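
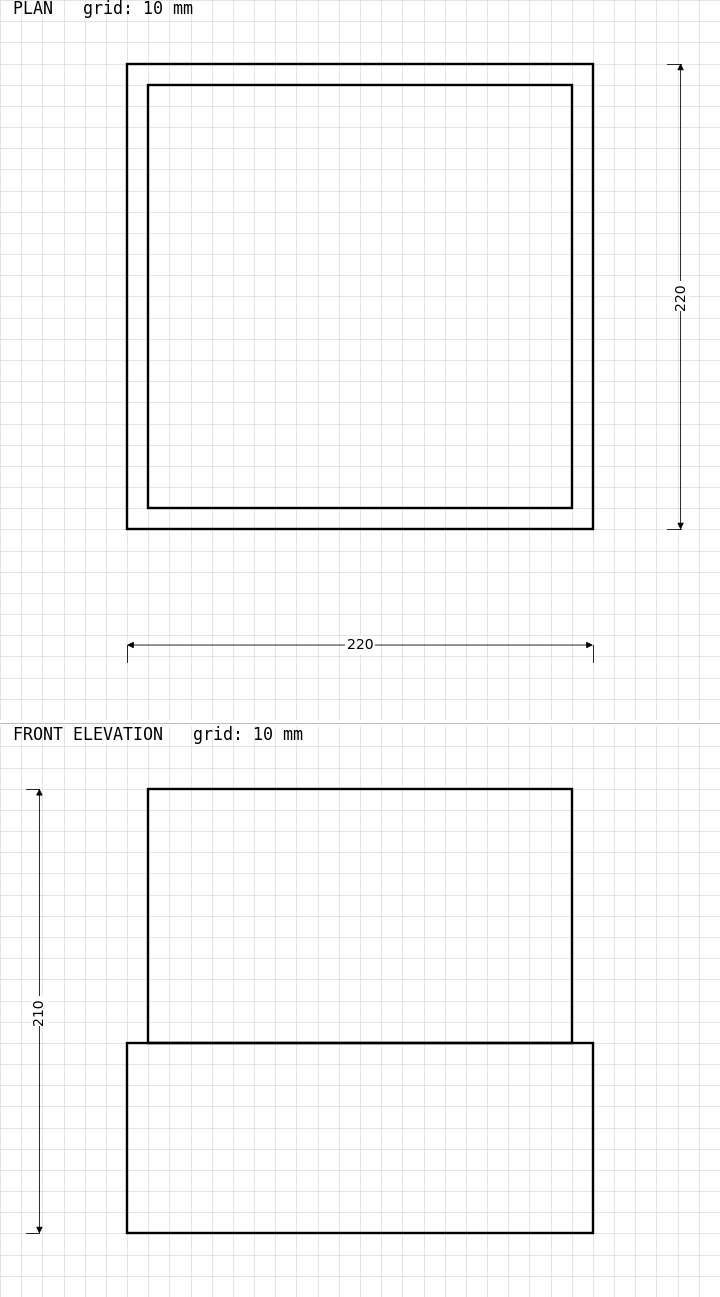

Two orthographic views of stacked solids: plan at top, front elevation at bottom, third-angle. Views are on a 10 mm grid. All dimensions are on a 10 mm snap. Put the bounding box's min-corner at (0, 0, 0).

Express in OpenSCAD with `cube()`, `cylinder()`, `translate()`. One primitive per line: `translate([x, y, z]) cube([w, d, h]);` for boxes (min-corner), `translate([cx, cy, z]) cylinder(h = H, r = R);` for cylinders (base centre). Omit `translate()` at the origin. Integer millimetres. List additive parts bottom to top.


cube([220, 220, 90]);
translate([10, 10, 90]) cube([200, 200, 120]);


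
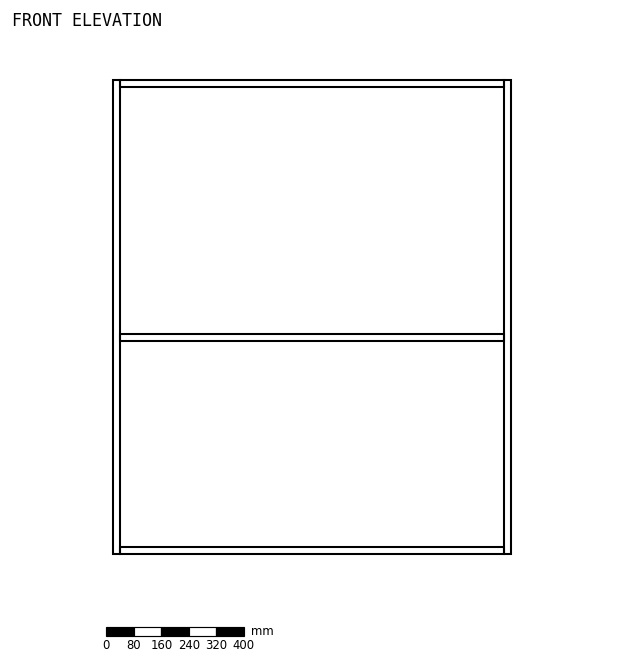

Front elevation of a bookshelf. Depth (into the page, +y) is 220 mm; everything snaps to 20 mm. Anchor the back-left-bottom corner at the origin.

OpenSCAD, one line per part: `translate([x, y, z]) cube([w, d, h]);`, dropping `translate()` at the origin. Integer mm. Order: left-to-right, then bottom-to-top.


cube([20, 220, 1380]);
translate([20, 0, 0]) cube([1120, 220, 20]);
translate([20, 0, 620]) cube([1120, 220, 20]);
translate([20, 0, 1360]) cube([1120, 220, 20]);
translate([1140, 0, 0]) cube([20, 220, 1380]);


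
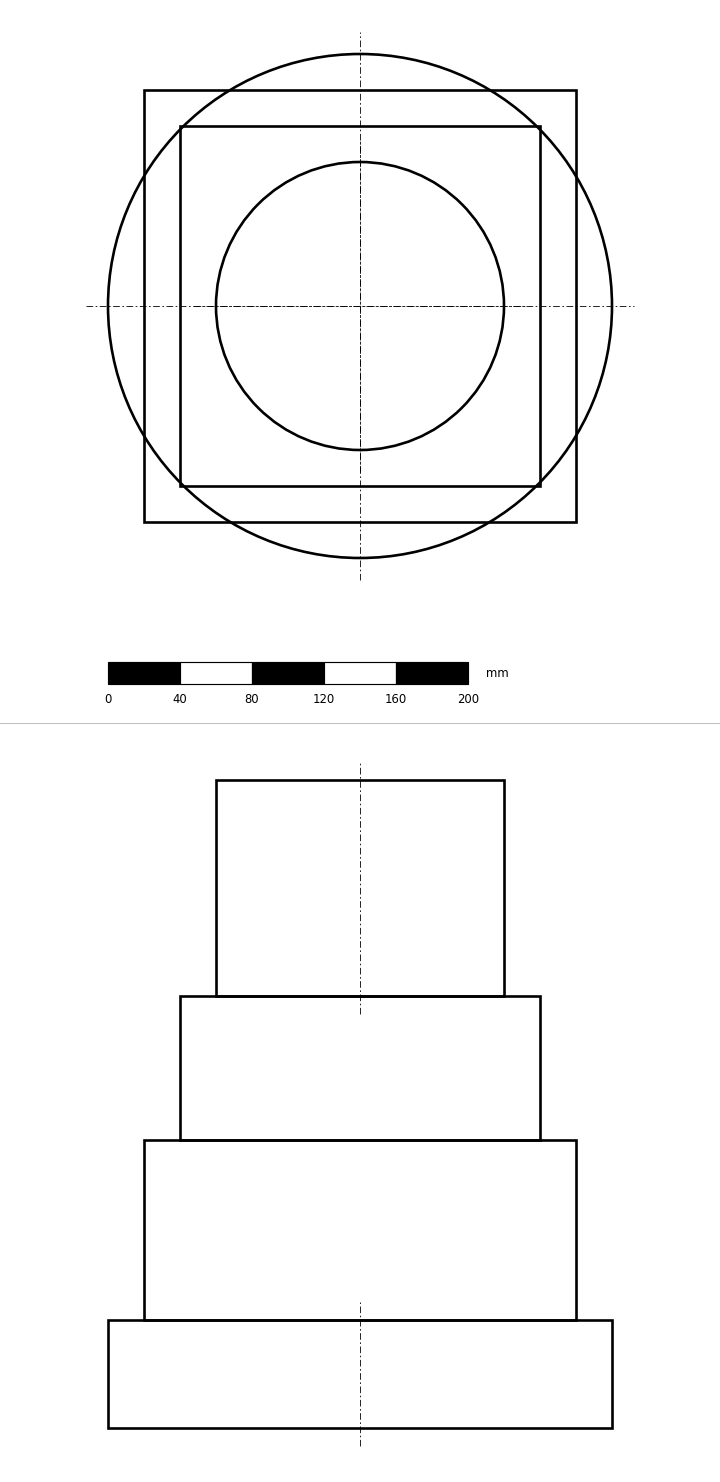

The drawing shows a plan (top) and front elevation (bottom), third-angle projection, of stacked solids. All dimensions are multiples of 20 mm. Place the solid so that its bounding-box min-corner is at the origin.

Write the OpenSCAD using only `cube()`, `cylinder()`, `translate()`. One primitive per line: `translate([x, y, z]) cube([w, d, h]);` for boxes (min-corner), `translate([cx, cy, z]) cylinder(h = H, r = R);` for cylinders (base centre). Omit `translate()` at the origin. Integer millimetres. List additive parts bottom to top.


translate([140, 140, 0]) cylinder(h = 60, r = 140);
translate([20, 20, 60]) cube([240, 240, 100]);
translate([40, 40, 160]) cube([200, 200, 80]);
translate([140, 140, 240]) cylinder(h = 120, r = 80);


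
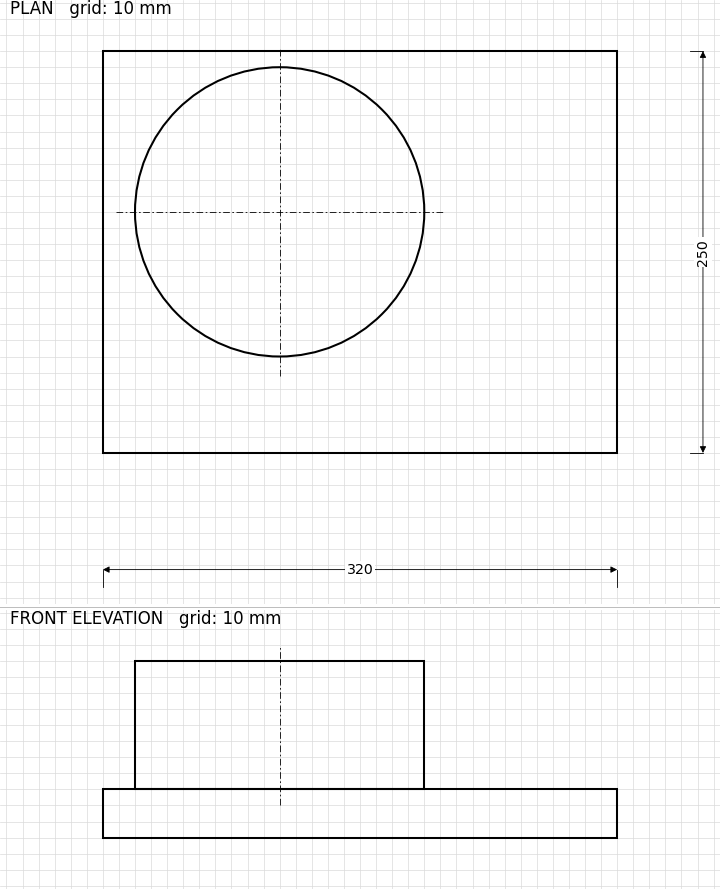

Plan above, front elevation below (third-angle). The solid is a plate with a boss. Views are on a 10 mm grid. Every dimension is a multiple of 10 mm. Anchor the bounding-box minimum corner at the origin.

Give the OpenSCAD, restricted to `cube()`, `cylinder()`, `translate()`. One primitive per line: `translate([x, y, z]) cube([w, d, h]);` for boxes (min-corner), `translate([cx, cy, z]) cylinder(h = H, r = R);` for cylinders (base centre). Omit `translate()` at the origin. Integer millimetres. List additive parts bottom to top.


cube([320, 250, 30]);
translate([110, 150, 30]) cylinder(h = 80, r = 90);


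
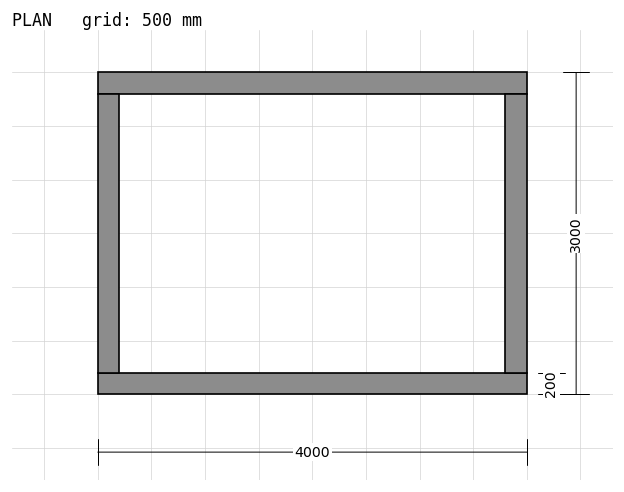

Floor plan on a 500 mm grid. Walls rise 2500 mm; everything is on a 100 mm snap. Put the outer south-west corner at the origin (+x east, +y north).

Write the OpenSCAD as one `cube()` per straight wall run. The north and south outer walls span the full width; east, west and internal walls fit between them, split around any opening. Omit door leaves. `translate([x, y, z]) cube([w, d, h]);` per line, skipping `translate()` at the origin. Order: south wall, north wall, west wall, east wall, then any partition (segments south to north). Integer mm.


cube([4000, 200, 2500]);
translate([0, 2800, 0]) cube([4000, 200, 2500]);
translate([0, 200, 0]) cube([200, 2600, 2500]);
translate([3800, 200, 0]) cube([200, 2600, 2500]);


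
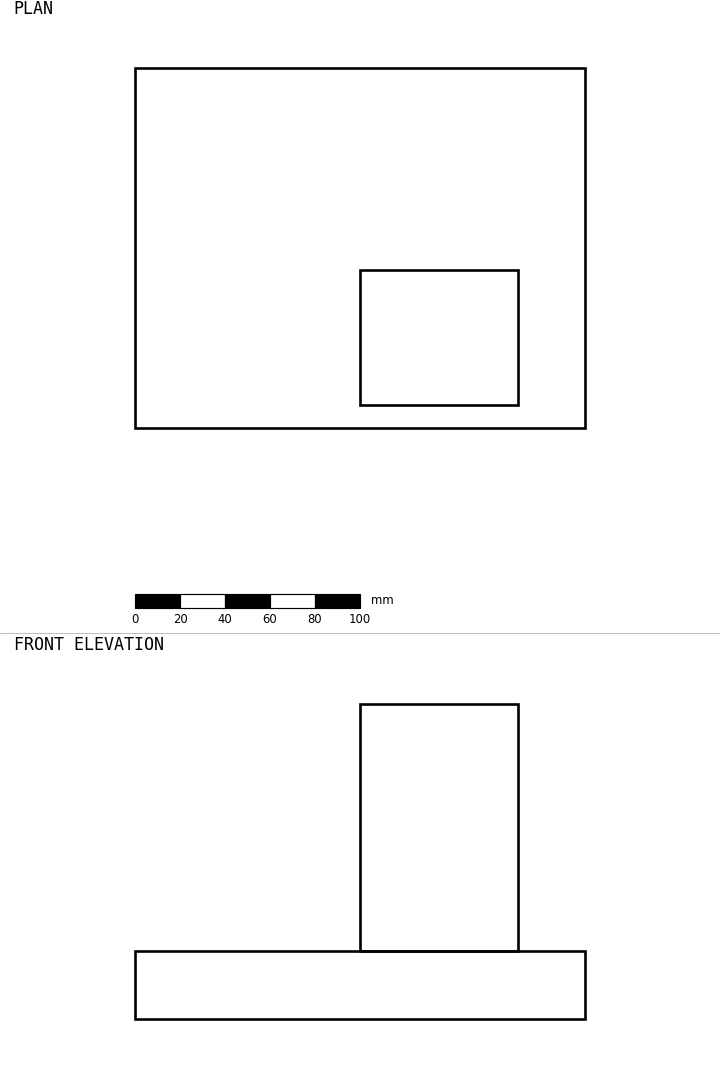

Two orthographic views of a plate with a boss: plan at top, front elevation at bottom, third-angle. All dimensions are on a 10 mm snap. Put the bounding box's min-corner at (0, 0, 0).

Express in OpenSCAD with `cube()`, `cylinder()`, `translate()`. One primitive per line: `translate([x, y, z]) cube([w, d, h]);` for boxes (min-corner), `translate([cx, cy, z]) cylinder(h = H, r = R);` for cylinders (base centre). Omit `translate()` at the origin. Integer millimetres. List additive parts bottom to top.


cube([200, 160, 30]);
translate([100, 10, 30]) cube([70, 60, 110]);


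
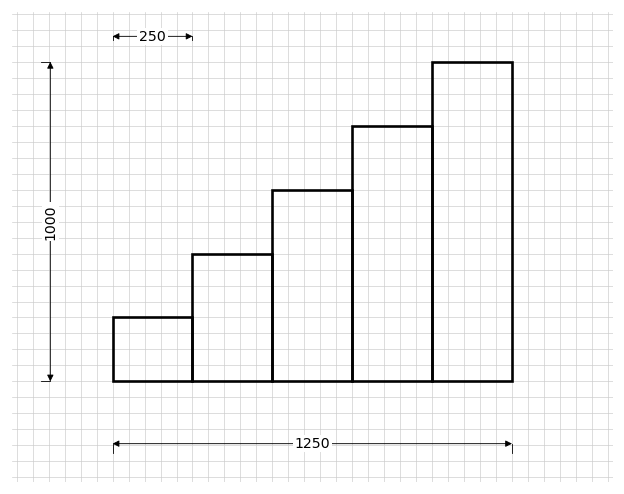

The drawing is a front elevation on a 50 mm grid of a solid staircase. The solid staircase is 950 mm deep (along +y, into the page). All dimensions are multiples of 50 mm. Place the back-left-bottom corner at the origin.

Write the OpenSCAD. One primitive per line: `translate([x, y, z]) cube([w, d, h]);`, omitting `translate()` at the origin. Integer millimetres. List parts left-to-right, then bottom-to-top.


cube([250, 950, 200]);
translate([250, 0, 0]) cube([250, 950, 400]);
translate([500, 0, 0]) cube([250, 950, 600]);
translate([750, 0, 0]) cube([250, 950, 800]);
translate([1000, 0, 0]) cube([250, 950, 1000]);


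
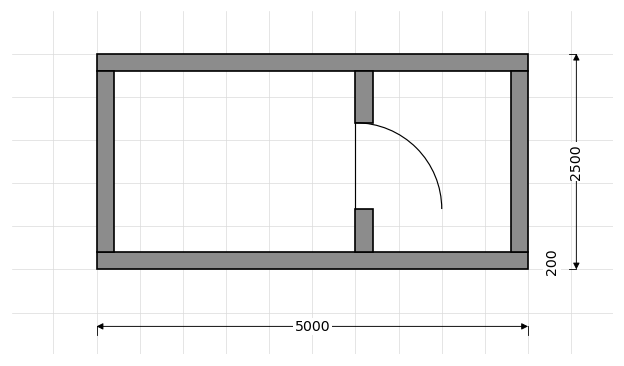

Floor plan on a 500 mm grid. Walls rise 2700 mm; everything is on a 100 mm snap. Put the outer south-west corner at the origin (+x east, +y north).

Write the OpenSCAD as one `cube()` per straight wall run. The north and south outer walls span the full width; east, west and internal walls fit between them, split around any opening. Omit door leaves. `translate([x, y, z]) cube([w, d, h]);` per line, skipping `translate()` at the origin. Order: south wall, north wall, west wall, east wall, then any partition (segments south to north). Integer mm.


cube([5000, 200, 2700]);
translate([0, 2300, 0]) cube([5000, 200, 2700]);
translate([0, 200, 0]) cube([200, 2100, 2700]);
translate([4800, 200, 0]) cube([200, 2100, 2700]);
translate([3000, 200, 0]) cube([200, 500, 2700]);
translate([3000, 1700, 0]) cube([200, 600, 2700]);


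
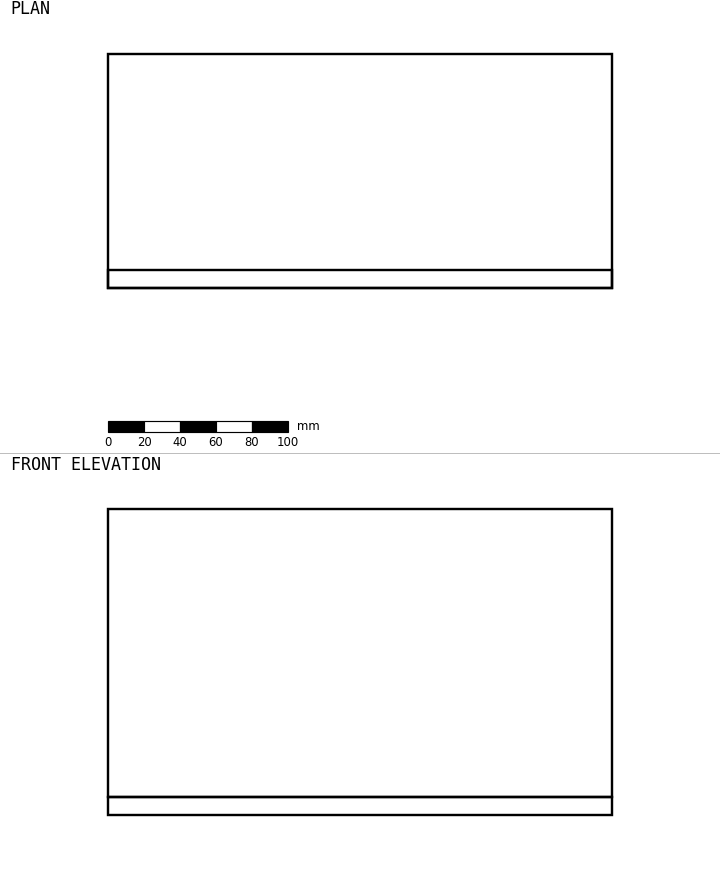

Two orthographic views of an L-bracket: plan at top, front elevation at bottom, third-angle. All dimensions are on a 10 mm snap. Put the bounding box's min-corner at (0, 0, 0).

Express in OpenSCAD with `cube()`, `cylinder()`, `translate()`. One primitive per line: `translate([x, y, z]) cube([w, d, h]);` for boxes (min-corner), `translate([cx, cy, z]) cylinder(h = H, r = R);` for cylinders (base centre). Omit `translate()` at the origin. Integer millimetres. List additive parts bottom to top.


cube([280, 130, 10]);
translate([0, 0, 10]) cube([280, 10, 160]);


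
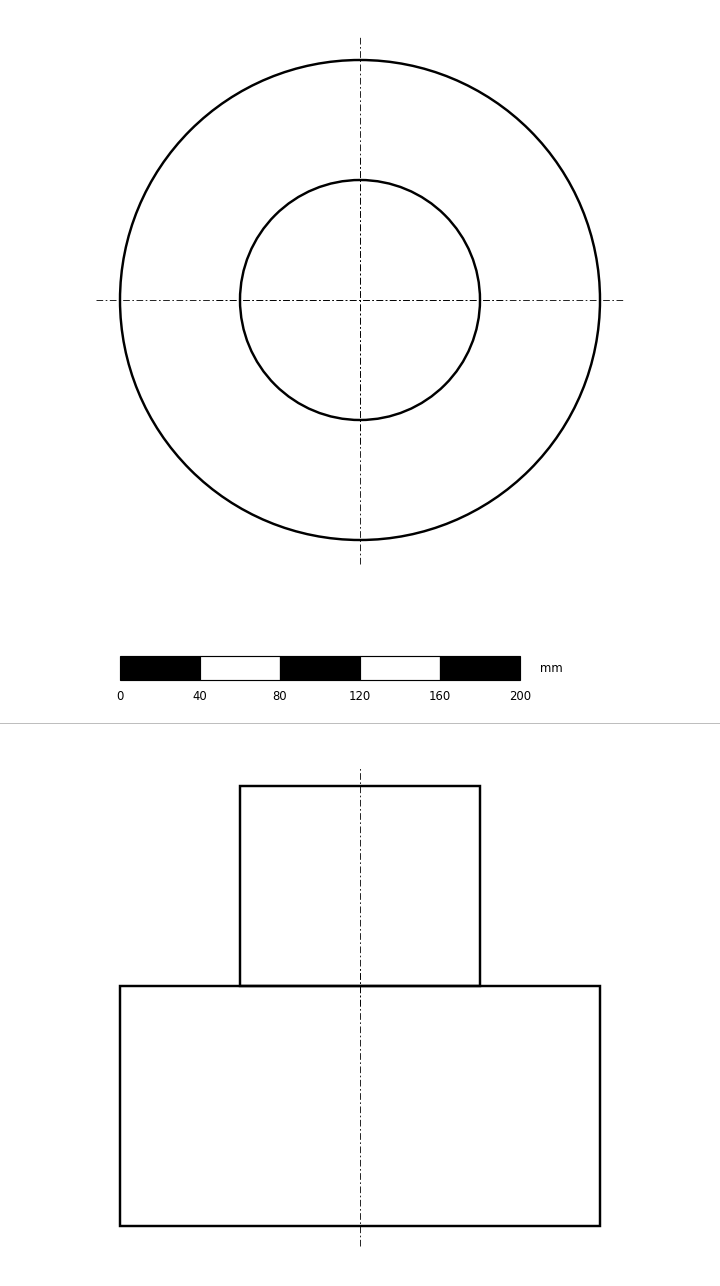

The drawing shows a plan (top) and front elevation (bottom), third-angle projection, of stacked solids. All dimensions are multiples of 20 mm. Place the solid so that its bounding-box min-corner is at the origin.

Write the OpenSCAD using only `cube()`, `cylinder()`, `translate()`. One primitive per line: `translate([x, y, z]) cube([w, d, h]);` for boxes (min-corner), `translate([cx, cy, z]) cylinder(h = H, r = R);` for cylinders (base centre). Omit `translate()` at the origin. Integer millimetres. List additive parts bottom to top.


translate([120, 120, 0]) cylinder(h = 120, r = 120);
translate([120, 120, 120]) cylinder(h = 100, r = 60);


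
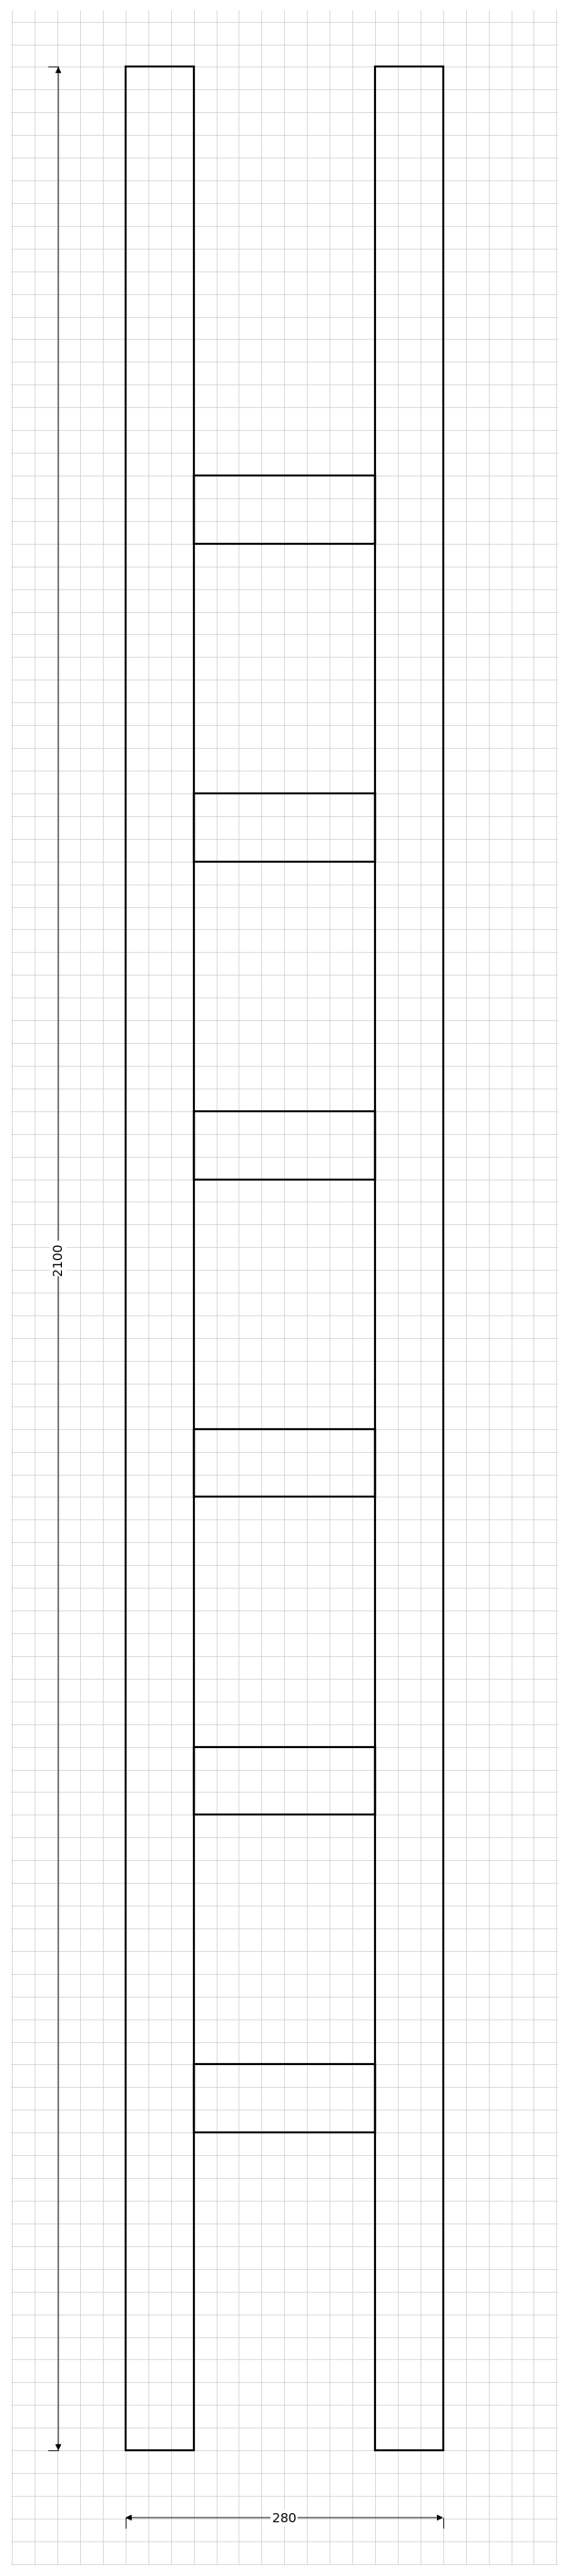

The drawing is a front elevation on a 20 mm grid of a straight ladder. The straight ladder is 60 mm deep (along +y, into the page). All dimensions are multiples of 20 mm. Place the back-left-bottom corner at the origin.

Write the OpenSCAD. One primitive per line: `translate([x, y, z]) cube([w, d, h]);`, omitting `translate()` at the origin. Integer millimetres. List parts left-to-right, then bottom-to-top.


cube([60, 60, 2100]);
translate([60, 0, 280]) cube([160, 60, 60]);
translate([60, 0, 560]) cube([160, 60, 60]);
translate([60, 0, 840]) cube([160, 60, 60]);
translate([60, 0, 1120]) cube([160, 60, 60]);
translate([60, 0, 1400]) cube([160, 60, 60]);
translate([60, 0, 1680]) cube([160, 60, 60]);
translate([220, 0, 0]) cube([60, 60, 2100]);


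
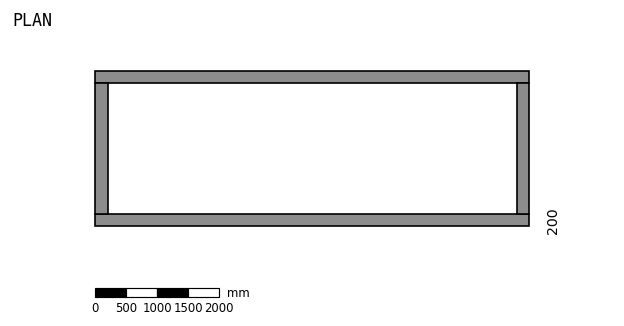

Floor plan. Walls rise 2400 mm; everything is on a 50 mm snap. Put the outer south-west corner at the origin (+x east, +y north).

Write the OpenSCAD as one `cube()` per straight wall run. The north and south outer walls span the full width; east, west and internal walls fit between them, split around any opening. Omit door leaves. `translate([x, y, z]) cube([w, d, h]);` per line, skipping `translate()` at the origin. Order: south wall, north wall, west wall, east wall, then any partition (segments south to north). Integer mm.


cube([7000, 200, 2400]);
translate([0, 2300, 0]) cube([7000, 200, 2400]);
translate([0, 200, 0]) cube([200, 2100, 2400]);
translate([6800, 200, 0]) cube([200, 2100, 2400]);


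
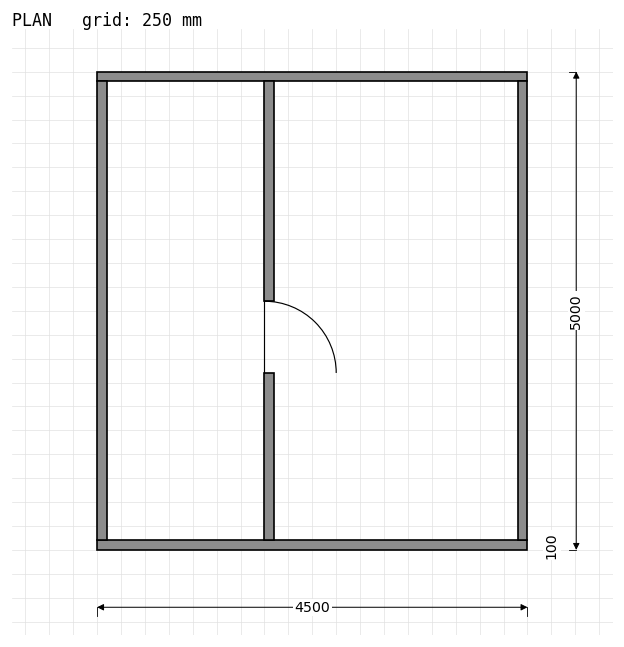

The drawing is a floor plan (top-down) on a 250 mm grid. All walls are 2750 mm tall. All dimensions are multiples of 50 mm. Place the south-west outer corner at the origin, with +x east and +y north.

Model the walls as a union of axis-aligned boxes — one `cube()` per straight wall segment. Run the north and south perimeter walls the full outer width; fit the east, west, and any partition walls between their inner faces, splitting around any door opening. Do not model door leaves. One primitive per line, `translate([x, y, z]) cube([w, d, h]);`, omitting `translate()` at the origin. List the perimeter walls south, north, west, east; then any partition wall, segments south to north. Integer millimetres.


cube([4500, 100, 2750]);
translate([0, 4900, 0]) cube([4500, 100, 2750]);
translate([0, 100, 0]) cube([100, 4800, 2750]);
translate([4400, 100, 0]) cube([100, 4800, 2750]);
translate([1750, 100, 0]) cube([100, 1750, 2750]);
translate([1750, 2600, 0]) cube([100, 2300, 2750]);


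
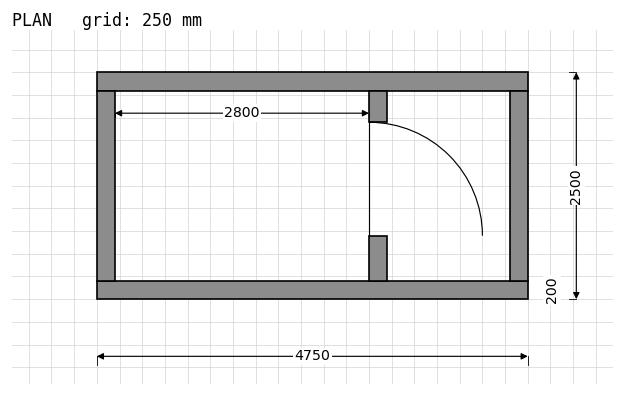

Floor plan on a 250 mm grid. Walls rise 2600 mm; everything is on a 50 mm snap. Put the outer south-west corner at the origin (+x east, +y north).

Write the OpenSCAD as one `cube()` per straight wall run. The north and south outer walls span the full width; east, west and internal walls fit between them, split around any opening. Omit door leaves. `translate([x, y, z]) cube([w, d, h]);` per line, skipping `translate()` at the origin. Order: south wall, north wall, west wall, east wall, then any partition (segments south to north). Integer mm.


cube([4750, 200, 2600]);
translate([0, 2300, 0]) cube([4750, 200, 2600]);
translate([0, 200, 0]) cube([200, 2100, 2600]);
translate([4550, 200, 0]) cube([200, 2100, 2600]);
translate([3000, 200, 0]) cube([200, 500, 2600]);
translate([3000, 1950, 0]) cube([200, 350, 2600]);


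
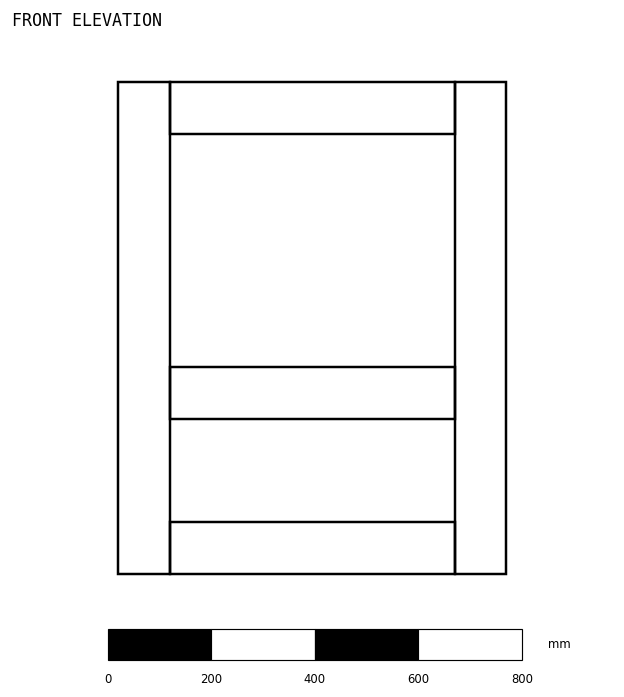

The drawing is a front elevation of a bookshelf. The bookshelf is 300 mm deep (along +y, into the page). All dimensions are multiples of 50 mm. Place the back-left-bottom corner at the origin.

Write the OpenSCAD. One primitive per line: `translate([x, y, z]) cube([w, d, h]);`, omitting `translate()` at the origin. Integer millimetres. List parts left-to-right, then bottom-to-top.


cube([100, 300, 950]);
translate([100, 0, 0]) cube([550, 300, 100]);
translate([100, 0, 300]) cube([550, 300, 100]);
translate([100, 0, 850]) cube([550, 300, 100]);
translate([650, 0, 0]) cube([100, 300, 950]);


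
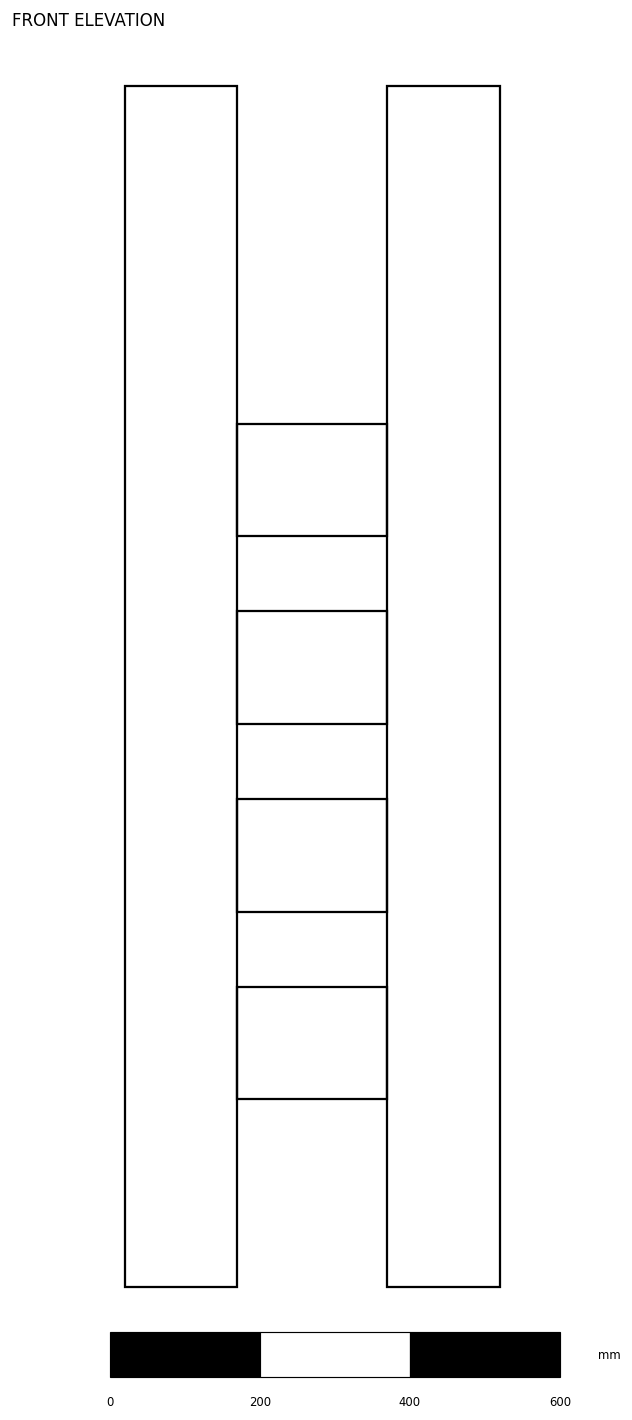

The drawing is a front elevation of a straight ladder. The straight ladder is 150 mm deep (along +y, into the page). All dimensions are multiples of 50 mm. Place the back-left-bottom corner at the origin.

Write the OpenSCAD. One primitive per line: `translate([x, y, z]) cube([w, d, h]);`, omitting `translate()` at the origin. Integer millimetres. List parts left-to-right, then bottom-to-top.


cube([150, 150, 1600]);
translate([150, 0, 250]) cube([200, 150, 150]);
translate([150, 0, 500]) cube([200, 150, 150]);
translate([150, 0, 750]) cube([200, 150, 150]);
translate([150, 0, 1000]) cube([200, 150, 150]);
translate([350, 0, 0]) cube([150, 150, 1600]);


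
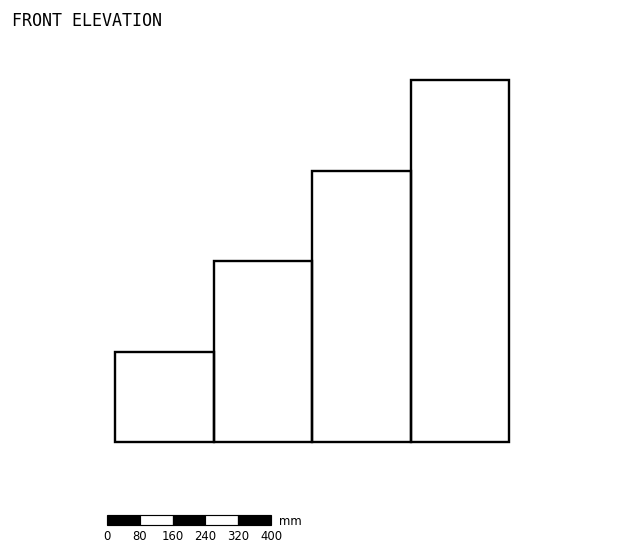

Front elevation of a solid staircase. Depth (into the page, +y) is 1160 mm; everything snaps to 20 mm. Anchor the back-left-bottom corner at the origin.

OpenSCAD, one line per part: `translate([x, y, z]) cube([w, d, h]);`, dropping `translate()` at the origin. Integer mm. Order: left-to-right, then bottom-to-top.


cube([240, 1160, 220]);
translate([240, 0, 0]) cube([240, 1160, 440]);
translate([480, 0, 0]) cube([240, 1160, 660]);
translate([720, 0, 0]) cube([240, 1160, 880]);


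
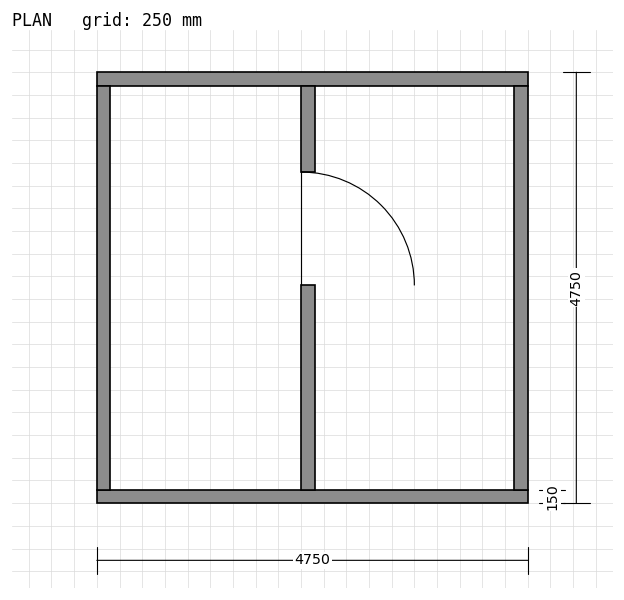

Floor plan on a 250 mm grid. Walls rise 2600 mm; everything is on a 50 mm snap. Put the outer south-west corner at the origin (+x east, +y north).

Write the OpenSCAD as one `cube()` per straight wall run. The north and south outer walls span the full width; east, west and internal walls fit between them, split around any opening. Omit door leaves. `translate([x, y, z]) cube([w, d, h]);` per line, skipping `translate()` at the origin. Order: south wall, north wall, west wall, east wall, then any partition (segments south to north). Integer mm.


cube([4750, 150, 2600]);
translate([0, 4600, 0]) cube([4750, 150, 2600]);
translate([0, 150, 0]) cube([150, 4450, 2600]);
translate([4600, 150, 0]) cube([150, 4450, 2600]);
translate([2250, 150, 0]) cube([150, 2250, 2600]);
translate([2250, 3650, 0]) cube([150, 950, 2600]);


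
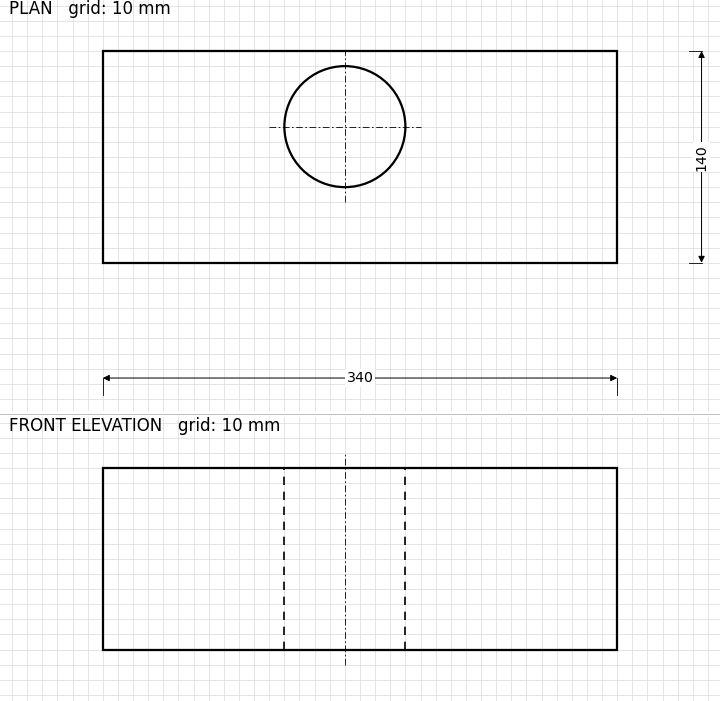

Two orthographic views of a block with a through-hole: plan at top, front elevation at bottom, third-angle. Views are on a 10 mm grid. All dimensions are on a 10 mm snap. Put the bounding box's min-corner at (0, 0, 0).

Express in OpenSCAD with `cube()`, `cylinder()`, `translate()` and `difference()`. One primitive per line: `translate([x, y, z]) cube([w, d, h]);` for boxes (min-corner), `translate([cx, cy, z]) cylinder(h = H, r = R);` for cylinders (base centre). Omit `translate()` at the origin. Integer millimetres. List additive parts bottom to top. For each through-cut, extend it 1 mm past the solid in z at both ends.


difference() {
  cube([340, 140, 120]);
  translate([160, 90, -1]) cylinder(h = 122, r = 40);
}


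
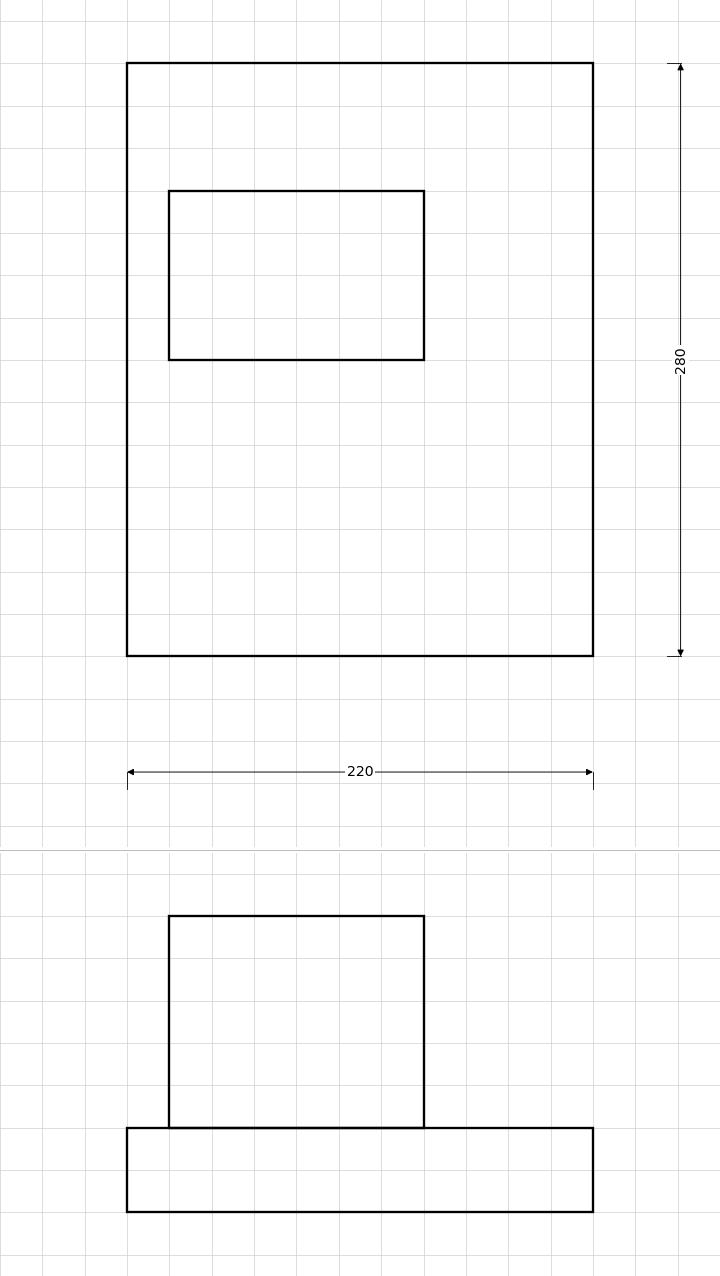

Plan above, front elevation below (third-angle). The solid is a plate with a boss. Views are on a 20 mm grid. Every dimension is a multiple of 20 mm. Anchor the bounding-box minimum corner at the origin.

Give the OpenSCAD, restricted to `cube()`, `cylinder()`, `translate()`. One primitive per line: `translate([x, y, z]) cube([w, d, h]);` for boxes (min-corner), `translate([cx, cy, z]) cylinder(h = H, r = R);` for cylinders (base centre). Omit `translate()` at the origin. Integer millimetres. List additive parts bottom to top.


cube([220, 280, 40]);
translate([20, 140, 40]) cube([120, 80, 100]);


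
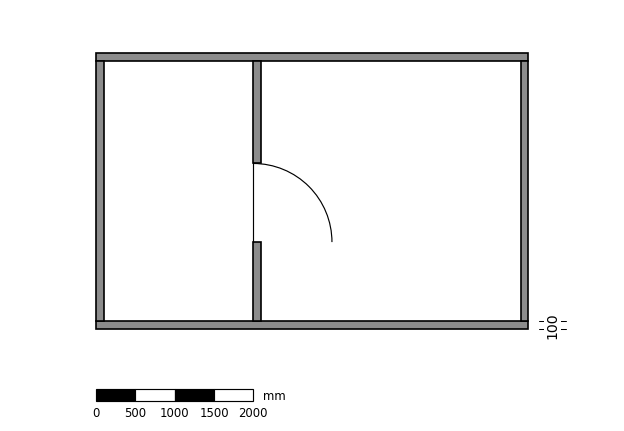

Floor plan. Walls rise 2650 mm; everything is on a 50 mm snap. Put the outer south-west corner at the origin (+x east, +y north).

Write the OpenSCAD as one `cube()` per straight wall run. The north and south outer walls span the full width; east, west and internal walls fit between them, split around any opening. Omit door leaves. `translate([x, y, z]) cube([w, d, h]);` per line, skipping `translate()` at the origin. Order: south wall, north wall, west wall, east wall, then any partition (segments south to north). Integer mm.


cube([5500, 100, 2650]);
translate([0, 3400, 0]) cube([5500, 100, 2650]);
translate([0, 100, 0]) cube([100, 3300, 2650]);
translate([5400, 100, 0]) cube([100, 3300, 2650]);
translate([2000, 100, 0]) cube([100, 1000, 2650]);
translate([2000, 2100, 0]) cube([100, 1300, 2650]);


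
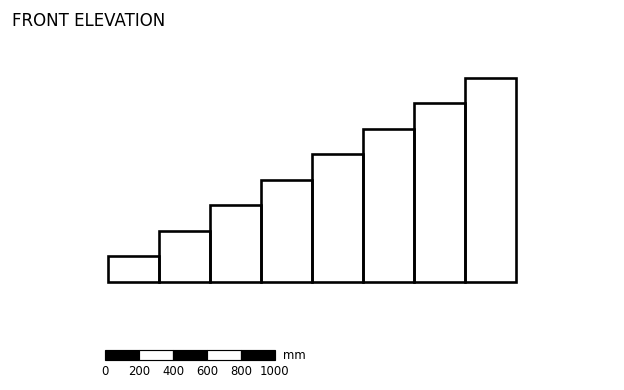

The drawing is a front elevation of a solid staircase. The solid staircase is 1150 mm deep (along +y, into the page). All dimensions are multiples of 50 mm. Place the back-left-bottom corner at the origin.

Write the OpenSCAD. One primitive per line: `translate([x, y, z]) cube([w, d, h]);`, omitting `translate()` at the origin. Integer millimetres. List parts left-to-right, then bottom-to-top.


cube([300, 1150, 150]);
translate([300, 0, 0]) cube([300, 1150, 300]);
translate([600, 0, 0]) cube([300, 1150, 450]);
translate([900, 0, 0]) cube([300, 1150, 600]);
translate([1200, 0, 0]) cube([300, 1150, 750]);
translate([1500, 0, 0]) cube([300, 1150, 900]);
translate([1800, 0, 0]) cube([300, 1150, 1050]);
translate([2100, 0, 0]) cube([300, 1150, 1200]);


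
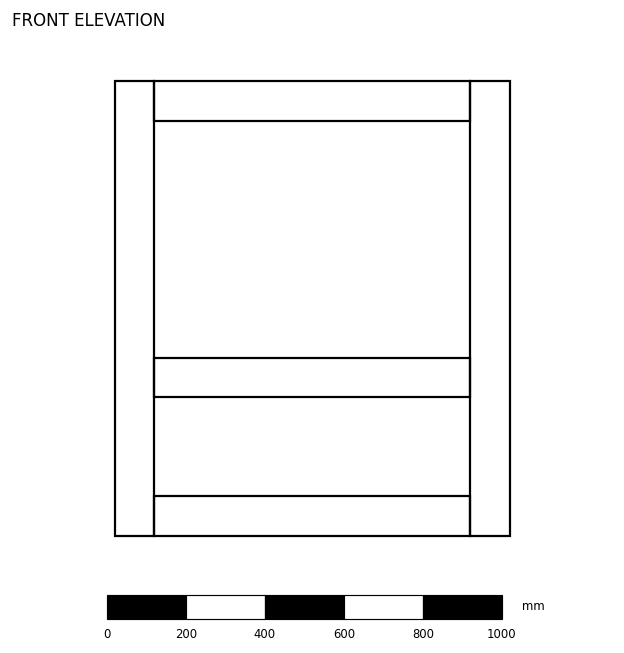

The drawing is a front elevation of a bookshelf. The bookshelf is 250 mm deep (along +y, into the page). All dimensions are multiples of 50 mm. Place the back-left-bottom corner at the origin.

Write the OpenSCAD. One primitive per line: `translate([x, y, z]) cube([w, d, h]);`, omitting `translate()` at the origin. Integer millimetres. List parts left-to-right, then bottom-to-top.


cube([100, 250, 1150]);
translate([100, 0, 0]) cube([800, 250, 100]);
translate([100, 0, 350]) cube([800, 250, 100]);
translate([100, 0, 1050]) cube([800, 250, 100]);
translate([900, 0, 0]) cube([100, 250, 1150]);


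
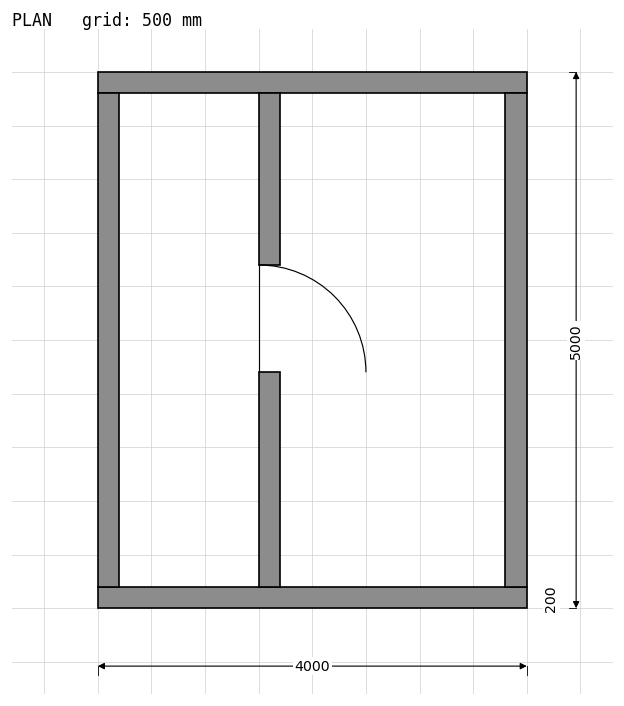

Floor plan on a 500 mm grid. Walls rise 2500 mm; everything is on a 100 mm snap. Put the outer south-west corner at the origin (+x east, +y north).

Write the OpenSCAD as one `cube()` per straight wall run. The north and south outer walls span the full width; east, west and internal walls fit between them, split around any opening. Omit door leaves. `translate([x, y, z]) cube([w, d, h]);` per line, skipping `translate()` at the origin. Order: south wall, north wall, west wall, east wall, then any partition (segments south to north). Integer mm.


cube([4000, 200, 2500]);
translate([0, 4800, 0]) cube([4000, 200, 2500]);
translate([0, 200, 0]) cube([200, 4600, 2500]);
translate([3800, 200, 0]) cube([200, 4600, 2500]);
translate([1500, 200, 0]) cube([200, 2000, 2500]);
translate([1500, 3200, 0]) cube([200, 1600, 2500]);


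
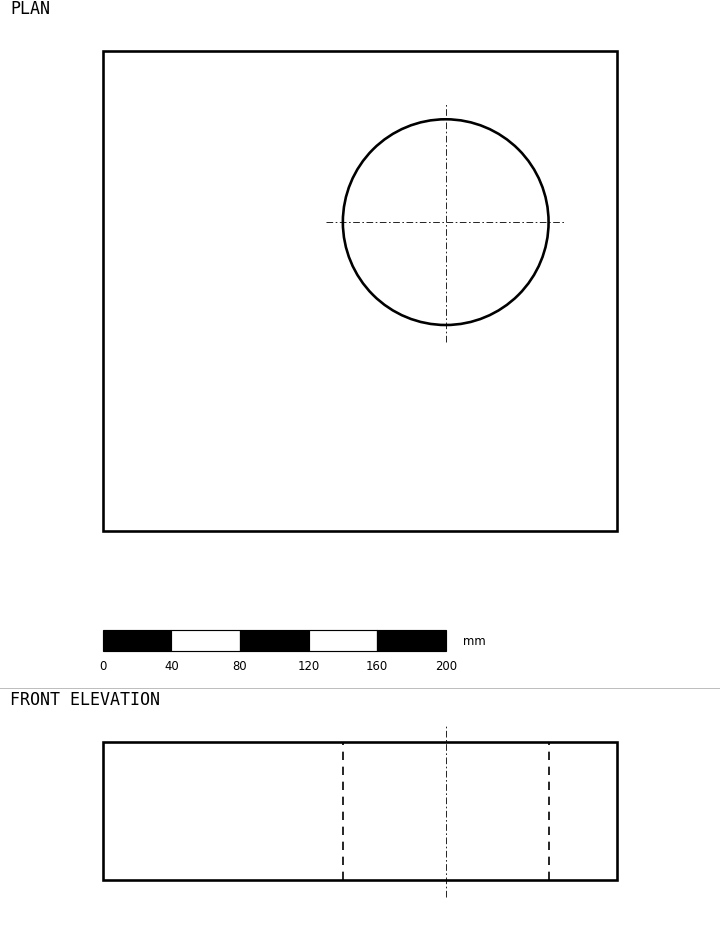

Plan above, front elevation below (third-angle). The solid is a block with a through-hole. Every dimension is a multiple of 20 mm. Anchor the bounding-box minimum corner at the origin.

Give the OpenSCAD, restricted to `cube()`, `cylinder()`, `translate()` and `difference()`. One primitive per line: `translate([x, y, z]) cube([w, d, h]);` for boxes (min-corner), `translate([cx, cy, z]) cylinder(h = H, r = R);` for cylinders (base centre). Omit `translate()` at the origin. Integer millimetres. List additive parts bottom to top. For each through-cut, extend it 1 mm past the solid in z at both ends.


difference() {
  cube([300, 280, 80]);
  translate([200, 180, -1]) cylinder(h = 82, r = 60);
}


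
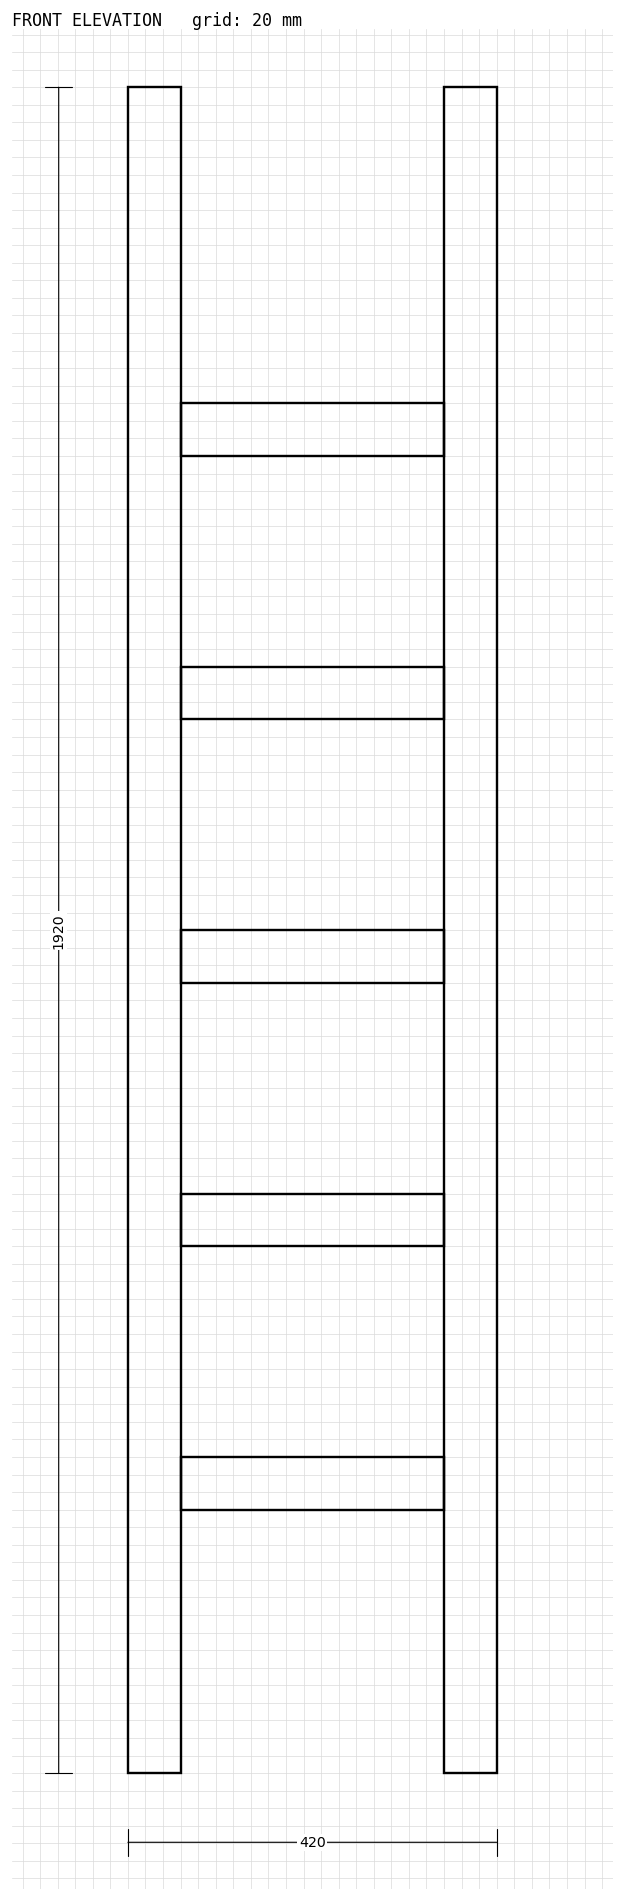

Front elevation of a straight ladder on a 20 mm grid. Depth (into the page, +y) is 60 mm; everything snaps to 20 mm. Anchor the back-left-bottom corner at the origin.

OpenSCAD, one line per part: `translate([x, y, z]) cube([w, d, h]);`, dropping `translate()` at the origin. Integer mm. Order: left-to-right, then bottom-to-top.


cube([60, 60, 1920]);
translate([60, 0, 300]) cube([300, 60, 60]);
translate([60, 0, 600]) cube([300, 60, 60]);
translate([60, 0, 900]) cube([300, 60, 60]);
translate([60, 0, 1200]) cube([300, 60, 60]);
translate([60, 0, 1500]) cube([300, 60, 60]);
translate([360, 0, 0]) cube([60, 60, 1920]);


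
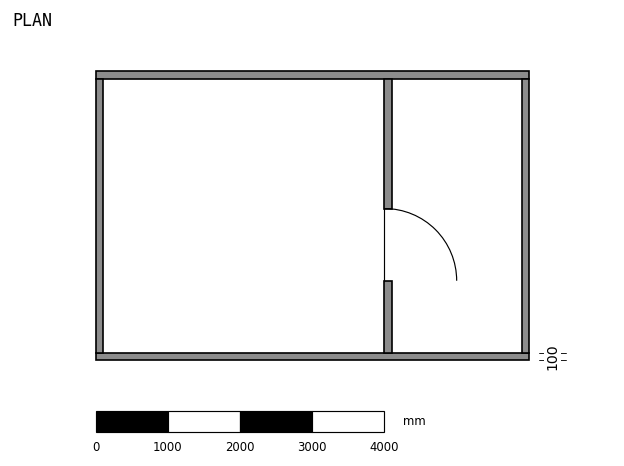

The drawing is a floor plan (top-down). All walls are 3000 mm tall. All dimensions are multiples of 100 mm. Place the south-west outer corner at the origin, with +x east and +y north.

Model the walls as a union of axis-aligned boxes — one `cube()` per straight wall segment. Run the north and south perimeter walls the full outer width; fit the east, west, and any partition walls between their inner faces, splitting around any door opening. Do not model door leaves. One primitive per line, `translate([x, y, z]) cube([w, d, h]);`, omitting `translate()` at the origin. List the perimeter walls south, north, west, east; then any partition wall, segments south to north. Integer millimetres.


cube([6000, 100, 3000]);
translate([0, 3900, 0]) cube([6000, 100, 3000]);
translate([0, 100, 0]) cube([100, 3800, 3000]);
translate([5900, 100, 0]) cube([100, 3800, 3000]);
translate([4000, 100, 0]) cube([100, 1000, 3000]);
translate([4000, 2100, 0]) cube([100, 1800, 3000]);


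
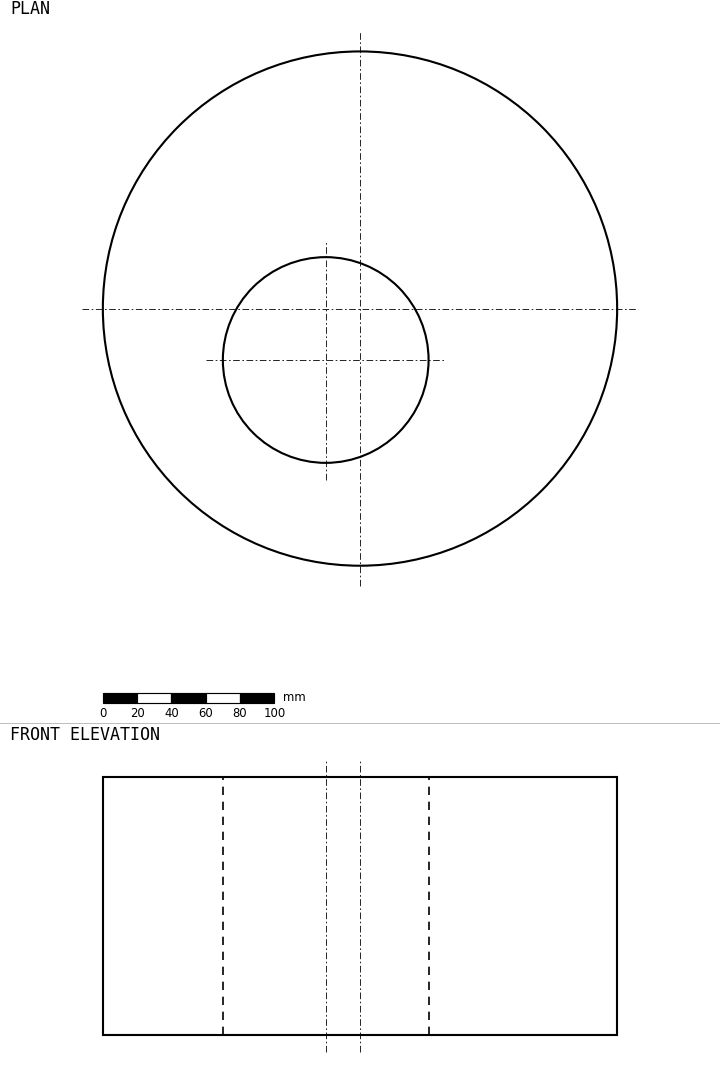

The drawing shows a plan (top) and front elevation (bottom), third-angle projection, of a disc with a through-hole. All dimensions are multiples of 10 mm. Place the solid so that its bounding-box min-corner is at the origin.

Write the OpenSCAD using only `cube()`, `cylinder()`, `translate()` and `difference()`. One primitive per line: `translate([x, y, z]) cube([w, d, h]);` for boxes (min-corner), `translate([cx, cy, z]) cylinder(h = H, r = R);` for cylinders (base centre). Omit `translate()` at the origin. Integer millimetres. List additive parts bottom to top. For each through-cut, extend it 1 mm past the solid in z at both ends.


difference() {
  translate([150, 150, 0]) cylinder(h = 150, r = 150);
  translate([130, 120, -1]) cylinder(h = 152, r = 60);
}


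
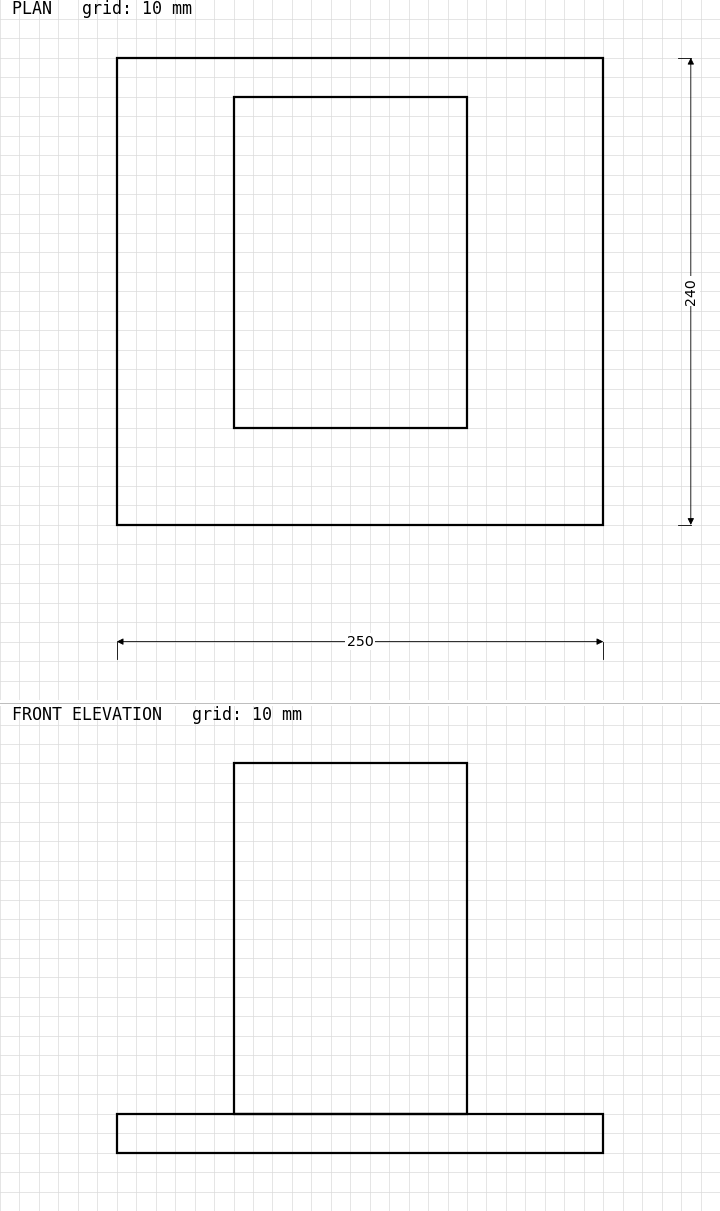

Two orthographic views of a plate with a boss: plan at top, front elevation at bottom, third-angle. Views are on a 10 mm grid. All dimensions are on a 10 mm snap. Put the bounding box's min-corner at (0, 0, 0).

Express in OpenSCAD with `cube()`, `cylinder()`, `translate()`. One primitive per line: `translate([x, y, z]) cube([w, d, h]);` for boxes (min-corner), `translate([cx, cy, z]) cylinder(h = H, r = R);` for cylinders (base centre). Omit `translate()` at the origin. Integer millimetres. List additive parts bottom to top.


cube([250, 240, 20]);
translate([60, 50, 20]) cube([120, 170, 180]);


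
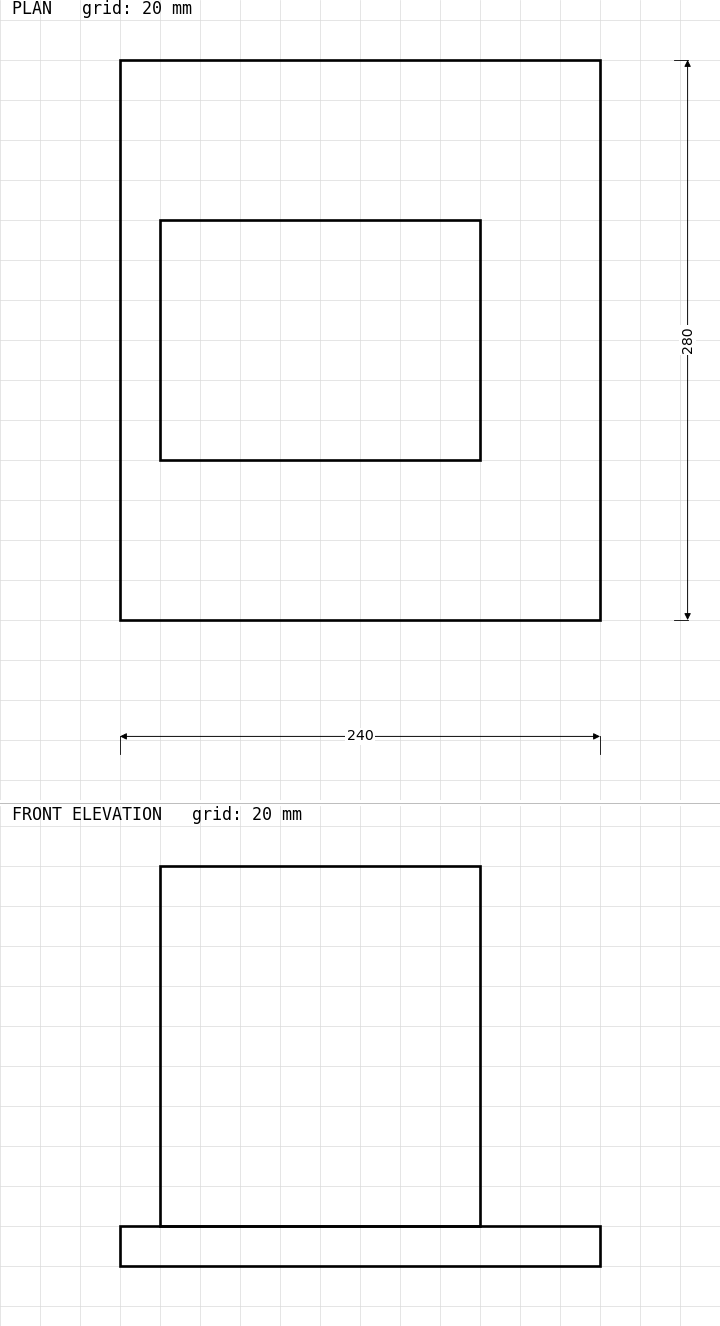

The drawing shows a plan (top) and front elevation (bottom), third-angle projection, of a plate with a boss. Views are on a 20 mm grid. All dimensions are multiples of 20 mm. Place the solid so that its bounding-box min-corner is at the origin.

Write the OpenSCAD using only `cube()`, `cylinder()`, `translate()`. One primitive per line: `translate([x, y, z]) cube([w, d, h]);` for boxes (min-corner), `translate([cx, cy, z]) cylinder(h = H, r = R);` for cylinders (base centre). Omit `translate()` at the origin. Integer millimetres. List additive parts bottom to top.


cube([240, 280, 20]);
translate([20, 80, 20]) cube([160, 120, 180]);


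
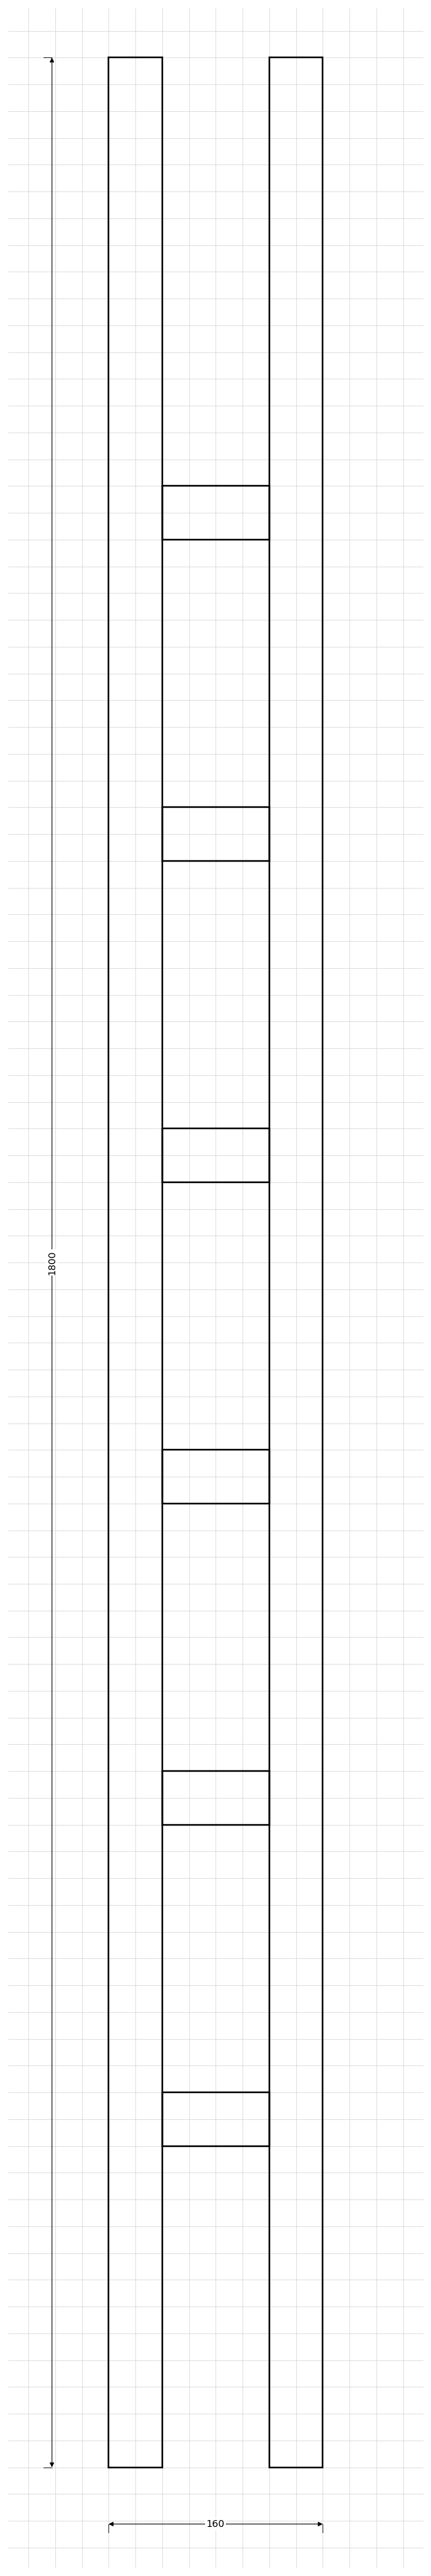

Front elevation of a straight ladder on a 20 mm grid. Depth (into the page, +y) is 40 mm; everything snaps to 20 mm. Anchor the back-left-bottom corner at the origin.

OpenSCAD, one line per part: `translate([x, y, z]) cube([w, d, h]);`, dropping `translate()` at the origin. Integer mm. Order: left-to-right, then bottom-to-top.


cube([40, 40, 1800]);
translate([40, 0, 240]) cube([80, 40, 40]);
translate([40, 0, 480]) cube([80, 40, 40]);
translate([40, 0, 720]) cube([80, 40, 40]);
translate([40, 0, 960]) cube([80, 40, 40]);
translate([40, 0, 1200]) cube([80, 40, 40]);
translate([40, 0, 1440]) cube([80, 40, 40]);
translate([120, 0, 0]) cube([40, 40, 1800]);


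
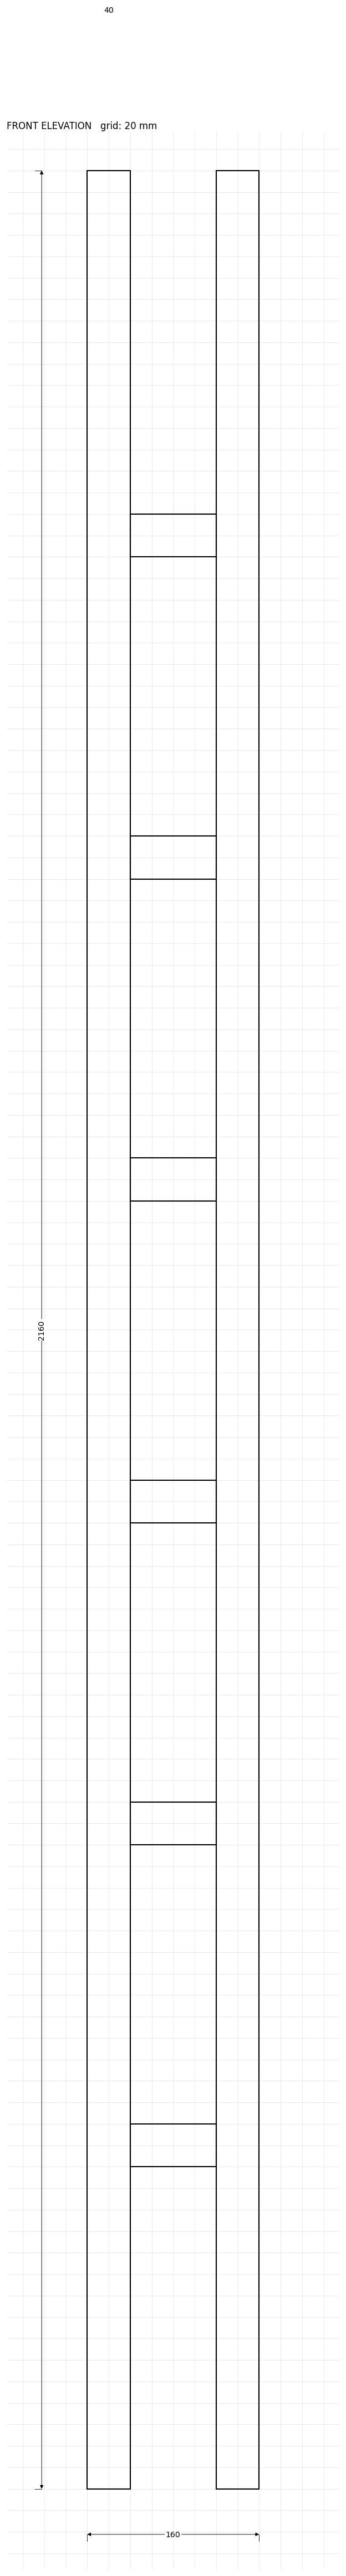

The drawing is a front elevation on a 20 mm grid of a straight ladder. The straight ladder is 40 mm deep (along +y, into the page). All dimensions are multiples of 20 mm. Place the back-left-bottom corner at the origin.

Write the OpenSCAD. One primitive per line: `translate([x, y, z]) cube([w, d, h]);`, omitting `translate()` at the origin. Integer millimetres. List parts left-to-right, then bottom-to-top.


cube([40, 40, 2160]);
translate([40, 0, 300]) cube([80, 40, 40]);
translate([40, 0, 600]) cube([80, 40, 40]);
translate([40, 0, 900]) cube([80, 40, 40]);
translate([40, 0, 1200]) cube([80, 40, 40]);
translate([40, 0, 1500]) cube([80, 40, 40]);
translate([40, 0, 1800]) cube([80, 40, 40]);
translate([120, 0, 0]) cube([40, 40, 2160]);


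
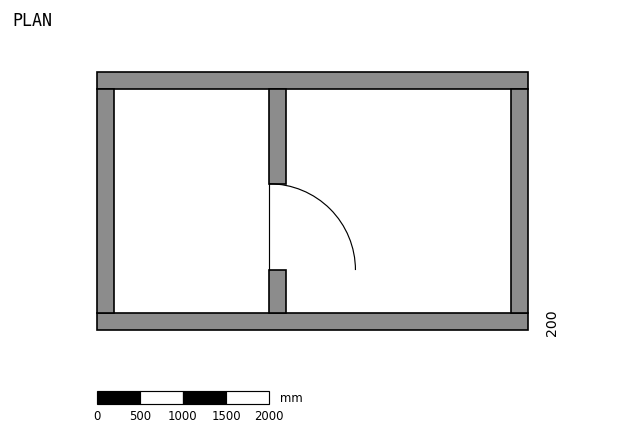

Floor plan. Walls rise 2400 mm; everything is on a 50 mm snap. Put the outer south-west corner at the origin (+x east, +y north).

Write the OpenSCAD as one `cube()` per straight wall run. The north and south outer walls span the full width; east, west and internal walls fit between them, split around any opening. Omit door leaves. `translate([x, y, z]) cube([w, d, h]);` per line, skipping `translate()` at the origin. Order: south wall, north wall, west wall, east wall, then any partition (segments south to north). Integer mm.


cube([5000, 200, 2400]);
translate([0, 2800, 0]) cube([5000, 200, 2400]);
translate([0, 200, 0]) cube([200, 2600, 2400]);
translate([4800, 200, 0]) cube([200, 2600, 2400]);
translate([2000, 200, 0]) cube([200, 500, 2400]);
translate([2000, 1700, 0]) cube([200, 1100, 2400]);


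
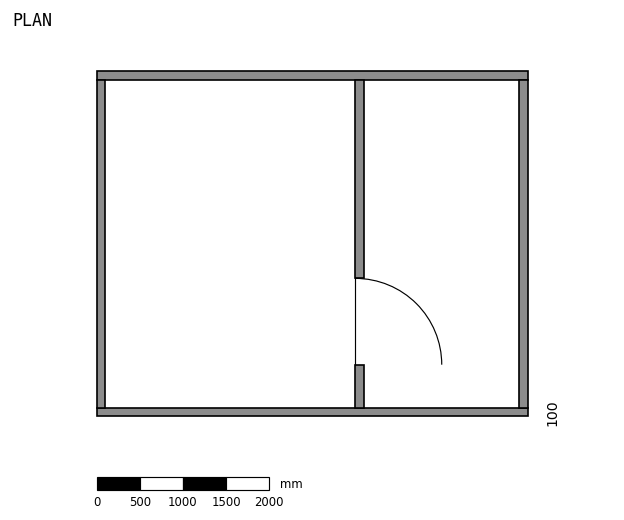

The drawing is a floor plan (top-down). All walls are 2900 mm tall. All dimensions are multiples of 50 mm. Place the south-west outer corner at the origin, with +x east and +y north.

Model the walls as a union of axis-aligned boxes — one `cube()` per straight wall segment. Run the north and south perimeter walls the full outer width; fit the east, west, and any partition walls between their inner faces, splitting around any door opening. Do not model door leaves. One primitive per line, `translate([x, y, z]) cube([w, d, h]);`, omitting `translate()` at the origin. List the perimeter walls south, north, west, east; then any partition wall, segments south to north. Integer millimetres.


cube([5000, 100, 2900]);
translate([0, 3900, 0]) cube([5000, 100, 2900]);
translate([0, 100, 0]) cube([100, 3800, 2900]);
translate([4900, 100, 0]) cube([100, 3800, 2900]);
translate([3000, 100, 0]) cube([100, 500, 2900]);
translate([3000, 1600, 0]) cube([100, 2300, 2900]);


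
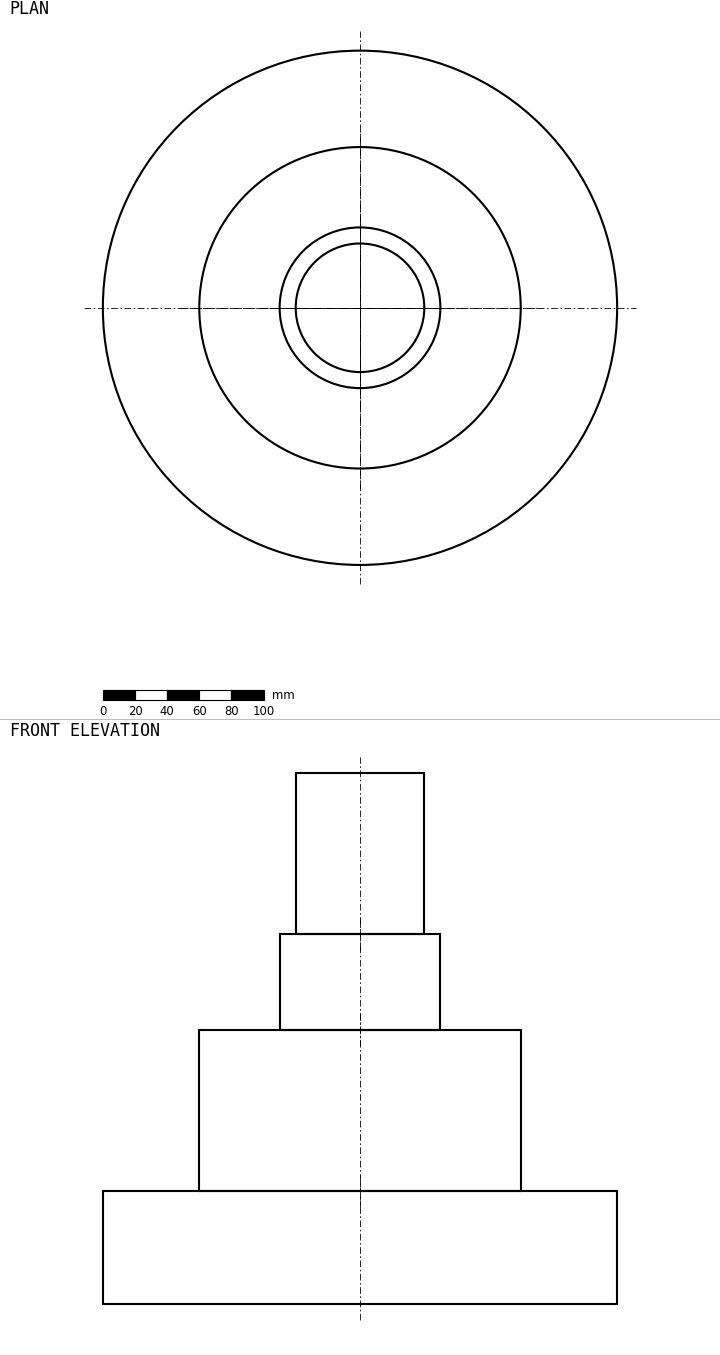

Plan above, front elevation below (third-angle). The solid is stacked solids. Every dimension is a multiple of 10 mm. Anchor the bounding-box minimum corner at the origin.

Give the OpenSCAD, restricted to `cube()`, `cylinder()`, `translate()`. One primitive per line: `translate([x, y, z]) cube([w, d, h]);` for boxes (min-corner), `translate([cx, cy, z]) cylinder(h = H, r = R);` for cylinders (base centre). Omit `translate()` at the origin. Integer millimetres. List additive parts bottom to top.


translate([160, 160, 0]) cylinder(h = 70, r = 160);
translate([160, 160, 70]) cylinder(h = 100, r = 100);
translate([160, 160, 170]) cylinder(h = 60, r = 50);
translate([160, 160, 230]) cylinder(h = 100, r = 40);
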